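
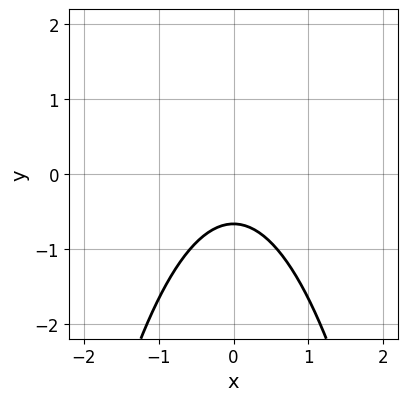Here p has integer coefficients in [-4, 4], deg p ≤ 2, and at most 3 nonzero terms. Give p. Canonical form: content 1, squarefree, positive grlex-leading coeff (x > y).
1. deg p = 2. The shape is more complex than any degree-1 curve.
2. Symmetries: mirror symmetry x ↦ −x ⇒ only even powers of x.
3. Observable constraints: the curve avoids every integer x-axis point in the box.
4. Solving for integer coefficients yields p as stated.

3*x^2 + 3*y + 2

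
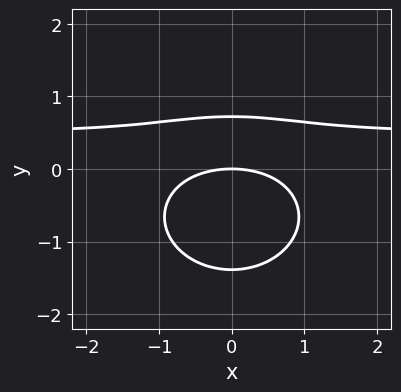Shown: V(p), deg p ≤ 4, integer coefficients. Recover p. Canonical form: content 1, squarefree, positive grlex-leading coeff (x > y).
2*x^2*y + 3*y^3 - x^2 + 2*y^2 - 3*y

(a) deg p = 3. A generic line meets the curve in up to 3 points.
(b) Symmetries: mirror symmetry x ↦ −x ⇒ only even powers of x.
(c) Observable constraints: one x-axis crossing is at x = 0; it meets the y-axis at y = 0 (among the integer gridlines).
(d) Solving for integer coefficients yields p as stated.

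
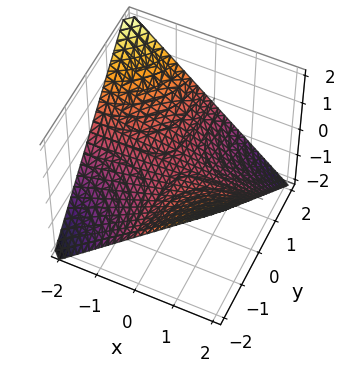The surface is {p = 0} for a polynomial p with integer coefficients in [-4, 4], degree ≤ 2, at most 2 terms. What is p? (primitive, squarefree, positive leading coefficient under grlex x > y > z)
x*y + 2*z

First, the degree is 2 — a hyperbolic paraboloid; a quadric.
Next, observable constraints: every point of the x-axis in the box is on the surface; it crosses the z-axis at the gridline z = 0; every point of the y-axis in the box is on the surface.
Finally, together with the visible shape, these determine p as stated.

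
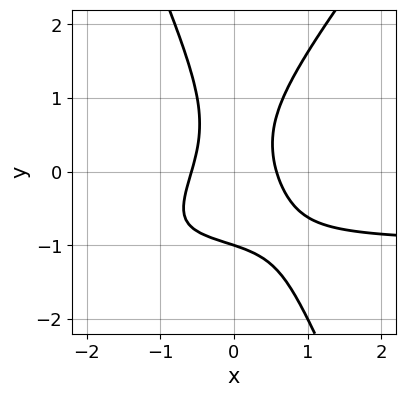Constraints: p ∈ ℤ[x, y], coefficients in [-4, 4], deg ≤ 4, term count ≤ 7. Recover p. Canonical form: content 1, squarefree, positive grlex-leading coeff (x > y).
3*x^2*y - x*y^2 - y^3 + 3*x^2 - 1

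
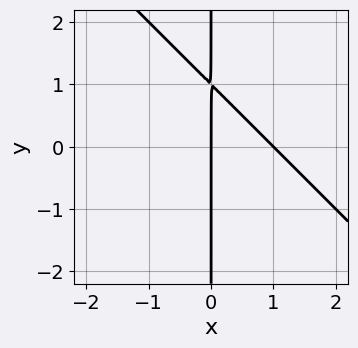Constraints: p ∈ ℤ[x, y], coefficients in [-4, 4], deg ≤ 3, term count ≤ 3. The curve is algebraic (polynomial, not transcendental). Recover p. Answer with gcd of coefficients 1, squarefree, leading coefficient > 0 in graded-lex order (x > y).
1. deg p = 2. The shape is more complex than any degree-1 curve.
2. From the axis intercepts and sections: the visible y-axis segment lies entirely on the curve; the x-axis gridline crossings are at x ∈ {0, 1}.
3. Fitting integer coefficients to these (and the overall shape) gives p.

x^2 + x*y - x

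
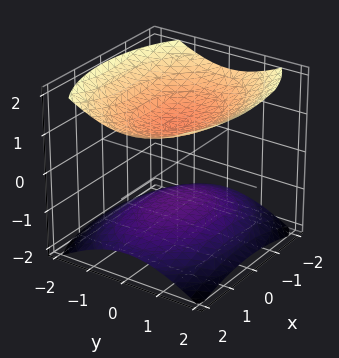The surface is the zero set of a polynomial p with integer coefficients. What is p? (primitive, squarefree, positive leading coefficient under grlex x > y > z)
x^2 + 2*y^2 - 3*z^2 + 3

(a) I count 2 distinct pieces.
(b) Degree: two separate bowl-shaped sheets opening away from each other; a quadric, so deg p = 2.
(c) Symmetries: it's symmetric under y → −y, forcing even powers of y; mirror symmetry z ↦ −z ⇒ only even powers of z; mirror symmetry x ↦ −x ⇒ only even powers of x.
(d) Reading off the gridlines: it misses every integer gridline on the y-axis; it misses every integer gridline on the x-axis; among the integer gridlines, it crosses the z-axis at z ∈ {-1, 1}.
(e) Fitting integer coefficients to these (and the overall shape) gives p.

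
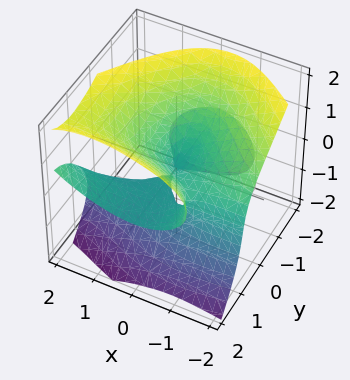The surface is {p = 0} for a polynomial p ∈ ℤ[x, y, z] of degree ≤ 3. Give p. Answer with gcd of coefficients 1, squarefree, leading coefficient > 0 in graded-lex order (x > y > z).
(a) There are 2 components.
(b) Degree: the shape is more complex than any degree-2 surface, so deg p = 3.
(c) From the visible intercepts: one x-axis crossing is at x = 0; every point of the y-axis in the box is on the surface; it meets the z-axis at z = 0 (among the integer gridlines).
(d) Matching integer coefficients to the picture gives p.

x^2*y - y^2*z + z^3 - x^2 - x*z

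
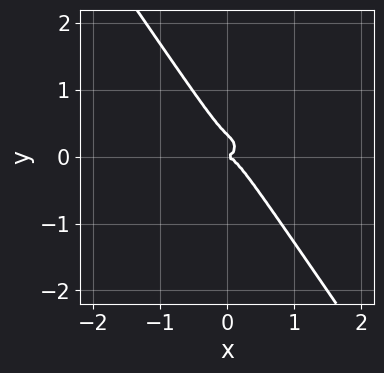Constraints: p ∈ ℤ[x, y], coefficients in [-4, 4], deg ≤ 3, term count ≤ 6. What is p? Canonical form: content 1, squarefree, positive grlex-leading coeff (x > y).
3*x^3 + 3*x*y^2 + 3*y^3 - y^2

First, degree: no degree-2 curve has this shape, so deg p = 3.
Then, from the visible intercepts: it meets the x-axis at x = 0 (among the integer gridlines); one y-axis crossing is at y = 0.
Finally, these observations pin down the coefficients.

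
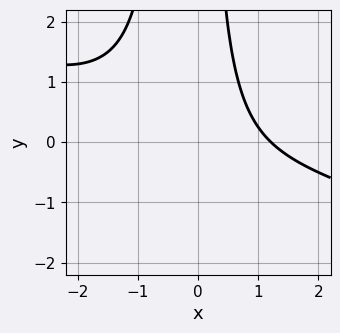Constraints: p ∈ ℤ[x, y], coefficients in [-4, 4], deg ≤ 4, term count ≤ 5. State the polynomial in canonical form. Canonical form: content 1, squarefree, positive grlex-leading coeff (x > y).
The degree is 3 — a generic line meets the curve in up to 3 points.
Against the integer gridlines: it misses every integer gridline on the y-axis.
Fitting integer coefficients to these (and the overall shape) gives p.

x^3 + 3*x^2*y + x*y + x - 3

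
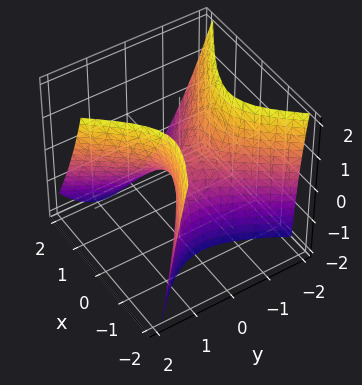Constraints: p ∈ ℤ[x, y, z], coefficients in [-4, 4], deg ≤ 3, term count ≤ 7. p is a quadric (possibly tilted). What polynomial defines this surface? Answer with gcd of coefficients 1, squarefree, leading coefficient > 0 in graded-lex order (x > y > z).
3*x^2 + 2*x*y + 2*x*z - 3*y^2 + 2*z

(a) The degree is 2 — a generic line meets the surface in up to 2 points.
(b) Observable constraints: it crosses the z-axis at the gridline z = 0; one x-axis crossing is at x = 0; it meets the y-axis at y = 0 (among the integer gridlines).
(c) Fitting integer coefficients to these (and the overall shape) gives p.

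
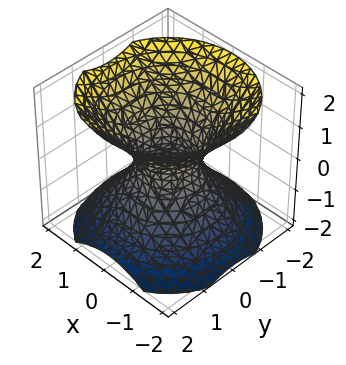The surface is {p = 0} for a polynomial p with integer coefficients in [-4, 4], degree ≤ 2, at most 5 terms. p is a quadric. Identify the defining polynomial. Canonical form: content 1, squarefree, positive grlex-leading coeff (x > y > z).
3*x^2 + 3*y^2 - 3*z^2 - 2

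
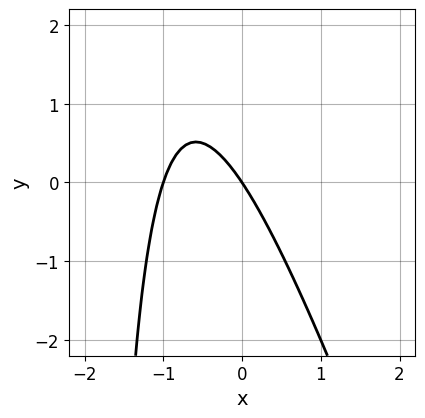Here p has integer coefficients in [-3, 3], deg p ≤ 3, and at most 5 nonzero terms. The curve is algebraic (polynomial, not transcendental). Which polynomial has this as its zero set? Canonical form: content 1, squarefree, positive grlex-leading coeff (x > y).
3*x^2 + x*y + 3*x + 2*y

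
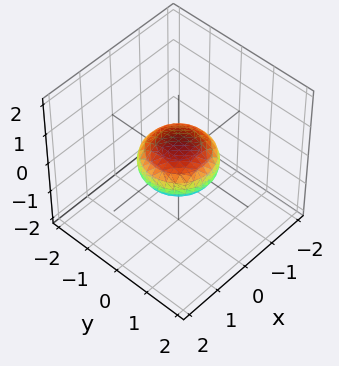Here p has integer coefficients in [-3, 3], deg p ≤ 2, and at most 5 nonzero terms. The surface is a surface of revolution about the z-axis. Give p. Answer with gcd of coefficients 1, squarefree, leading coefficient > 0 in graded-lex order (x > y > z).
x^2 + y^2 + 2*z^2 - 1

1. Degree: the shape is more complex than any degree-1 surface, so deg p = 2.
2. By symmetry, the surface is invariant under rotation about z: p = q(x² + y², z).
3. Against the integer gridlines: the y-axis gridline crossings are at y ∈ {-1, 1}; a circular section at z = 0 has radius exactly 1; among the integer gridlines, it crosses the x-axis at x ∈ {-1, 1}.
4. The integer polynomial consistent with all of this is the stated p.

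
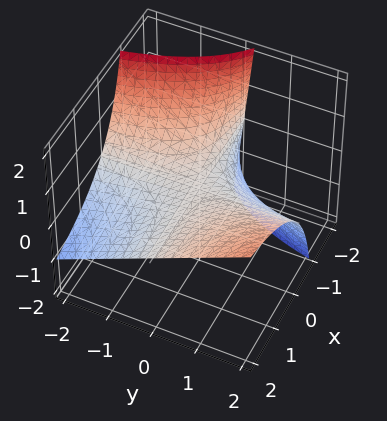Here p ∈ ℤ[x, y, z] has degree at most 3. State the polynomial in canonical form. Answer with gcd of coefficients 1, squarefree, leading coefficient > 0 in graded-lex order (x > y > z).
x*y - x*z - 2*z

Degree: no degree-1 surface has this shape, so deg p = 2.
Reading off the gridlines: one z-axis crossing is at z = 0; the visible y-axis segment lies entirely on the surface; every point of the x-axis in the box is on the surface.
Together with the visible shape, these determine p as stated.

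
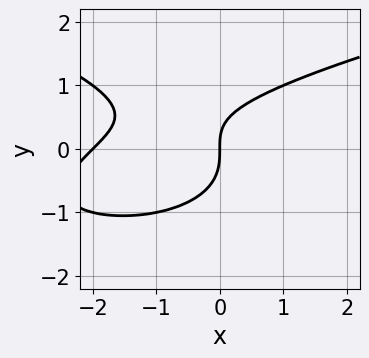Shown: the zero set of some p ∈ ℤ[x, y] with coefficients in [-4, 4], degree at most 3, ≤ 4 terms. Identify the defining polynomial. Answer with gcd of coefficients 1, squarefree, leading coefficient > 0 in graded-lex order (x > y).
2*y^3 - x^2 + x*y - 2*x

First, degree: no degree-2 curve has this shape, so deg p = 3.
Next, from the visible intercepts: among the integer gridlines, it crosses the x-axis at x ∈ {-2, 0}; one y-axis crossing is at y = 0.
Finally, putting this together gives p.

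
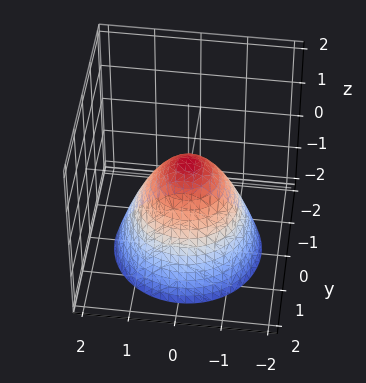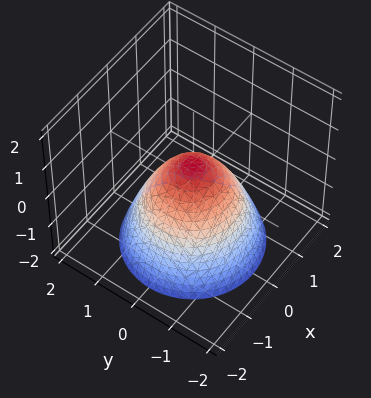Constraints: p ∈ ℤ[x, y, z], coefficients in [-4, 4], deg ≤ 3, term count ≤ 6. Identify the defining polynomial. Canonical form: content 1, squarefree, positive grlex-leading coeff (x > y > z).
2*x^2 + 2*y^2 + 2*z - 1

1. deg p = 2.
2. Symmetries: the surface is invariant under rotation about z: p = q(x² + y², z).
3. Reading off the gridlines: a circular section at z = -1 has radius between 1 and 2.
4. These observations pin down the coefficients.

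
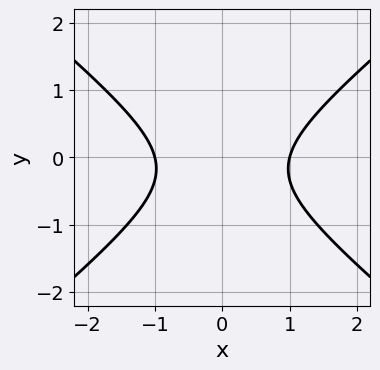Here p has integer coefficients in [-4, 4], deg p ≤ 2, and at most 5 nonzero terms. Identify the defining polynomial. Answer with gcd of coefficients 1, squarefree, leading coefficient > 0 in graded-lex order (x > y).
2*x^2 - 3*y^2 - y - 2

First, the degree is 2 — no degree-1 curve has this shape.
Then, symmetries: it's symmetric under x → −x, forcing even powers of x.
Next, checking where it meets the axes: it misses every integer gridline on the y-axis; the x-axis gridline crossings are at x ∈ {-1, 1}.
Finally, matching integer coefficients to the picture gives p.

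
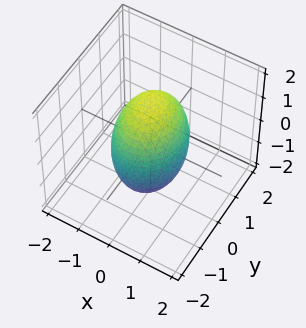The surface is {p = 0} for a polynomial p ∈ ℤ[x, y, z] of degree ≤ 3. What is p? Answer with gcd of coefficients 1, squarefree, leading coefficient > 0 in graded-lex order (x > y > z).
First, degree: a closed, bounded, convex surface; a quadric, so deg p = 2.
Next, symmetries: mirror symmetry x ↦ −x ⇒ only even powers of x; it's symmetric under y → −y, forcing even powers of y; mirror symmetry z ↦ −z ⇒ only even powers of z.
Then, reading off the gridlines: the x-axis gridline crossings are at x ∈ {-1, 1}.
Finally, matching integer coefficients to the picture gives p.

3*x^2 + 2*y^2 + z^2 - 3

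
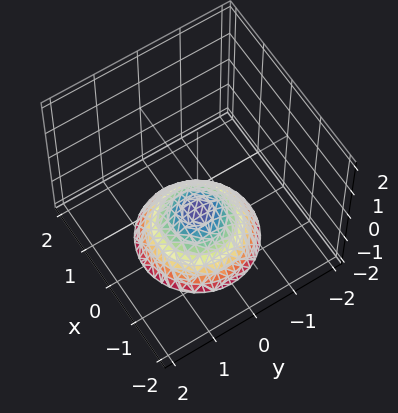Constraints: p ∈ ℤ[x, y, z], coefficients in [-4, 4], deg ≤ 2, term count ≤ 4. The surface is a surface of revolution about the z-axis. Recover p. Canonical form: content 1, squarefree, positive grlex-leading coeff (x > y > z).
2*x^2 + 2*y^2 + 3*z + 3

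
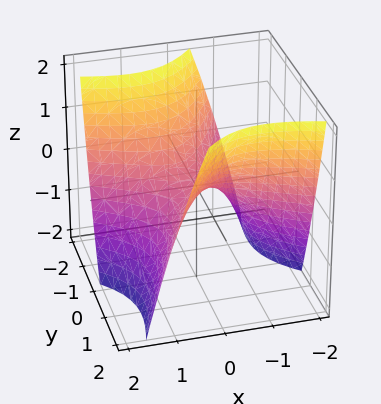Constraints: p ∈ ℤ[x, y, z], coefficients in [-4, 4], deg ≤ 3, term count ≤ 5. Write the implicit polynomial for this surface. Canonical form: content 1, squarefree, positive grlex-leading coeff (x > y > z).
2*x^2 + 3*x*y - 2*y^2 + 3*z

1. Degree: a generic line meets the surface in up to 2 points, so deg p = 2.
2. Checking where it meets the axes: it crosses the z-axis at the gridline z = 0; it crosses the x-axis at the gridline x = 0; one y-axis crossing is at y = 0.
3. Assembling these constraints gives the stated polynomial.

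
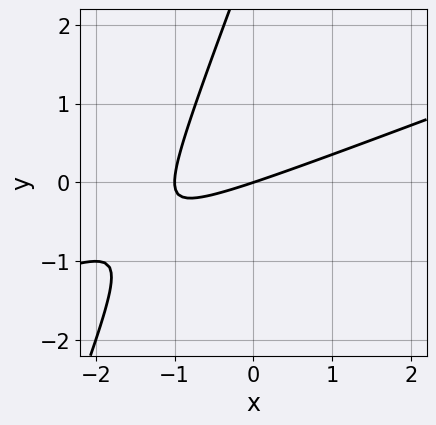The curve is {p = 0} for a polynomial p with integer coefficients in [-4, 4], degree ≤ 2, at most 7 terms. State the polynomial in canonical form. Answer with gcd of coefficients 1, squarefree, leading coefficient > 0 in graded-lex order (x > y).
First, degree: the shape is more complex than any degree-1 curve, so deg p = 2.
Then, observable constraints: it meets the y-axis at y = 0 (among the integer gridlines); the x-axis gridline crossings are at x ∈ {-1, 0}.
Finally, together with the visible shape, these determine p as stated.

x^2 - 3*x*y + y^2 + x - 3*y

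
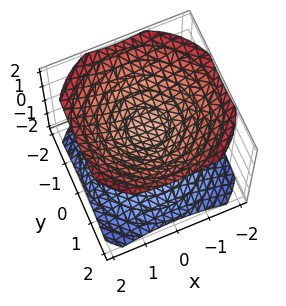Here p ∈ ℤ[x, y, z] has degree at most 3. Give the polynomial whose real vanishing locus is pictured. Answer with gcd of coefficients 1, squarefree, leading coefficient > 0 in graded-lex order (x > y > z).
First, there are 2 components. Treating them together as one polynomial.
Next, the degree is 2 — the shape is more complex than any degree-1 surface.
Then, symmetries: the surface is invariant under rotation about z: p = q(x² + y², z).
Next, checking where it meets the axes: a circular section at z = -1 has radius exactly 1; no x-intercept at any integer in the box.
Finally, fitting integer coefficients to these (and the overall shape) gives p.

2*x^2 + 2*y^2 - 3*z^2 + 1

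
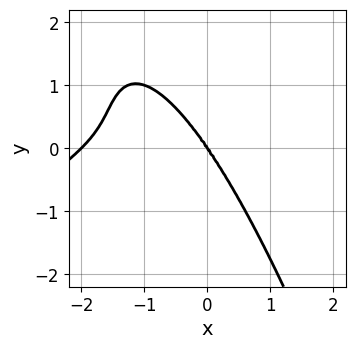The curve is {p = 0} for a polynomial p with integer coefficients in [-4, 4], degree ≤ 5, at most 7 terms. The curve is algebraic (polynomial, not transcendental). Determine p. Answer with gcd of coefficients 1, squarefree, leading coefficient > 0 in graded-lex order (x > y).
x^4 - x^3*y + 2*x^3 + 2*x*y^2 + 2*y^3

(a) Degree: a generic line meets the curve in up to 4 points, so deg p = 4.
(b) Observable constraints: it crosses the y-axis at the gridline y = 0; the x-axis gridline crossings are at x ∈ {-2, 0}.
(c) These observations pin down the coefficients.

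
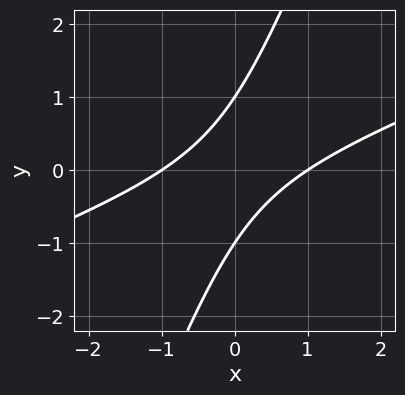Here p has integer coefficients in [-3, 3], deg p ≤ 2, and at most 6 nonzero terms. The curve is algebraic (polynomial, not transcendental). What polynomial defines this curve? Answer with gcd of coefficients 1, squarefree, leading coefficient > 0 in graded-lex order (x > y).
First, the degree is 2 — no degree-1 curve has this shape.
Next, from the axis intercepts and sections: the x-axis gridline crossings are at x ∈ {-1, 1}; among the integer gridlines, it crosses the y-axis at y ∈ {-1, 1}.
Finally, these observations pin down the coefficients.

x^2 - 3*x*y + y^2 - 1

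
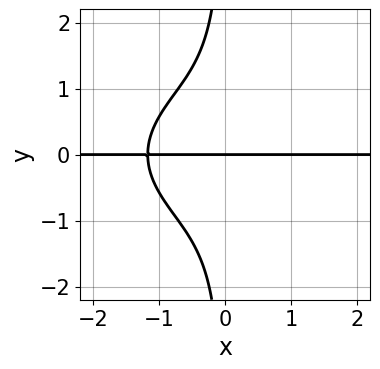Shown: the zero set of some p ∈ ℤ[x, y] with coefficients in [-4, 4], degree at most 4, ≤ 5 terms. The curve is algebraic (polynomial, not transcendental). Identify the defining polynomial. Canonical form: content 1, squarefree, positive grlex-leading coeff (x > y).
x^3*y + 3*x*y^3 - x^2*y + 3*y

(a) deg p = 4. A generic line meets the curve in up to 4 points.
(b) From the visible intercepts: every point of the x-axis in the box is on the curve; it meets the y-axis at y = 0 (among the integer gridlines).
(c) These observations pin down the coefficients.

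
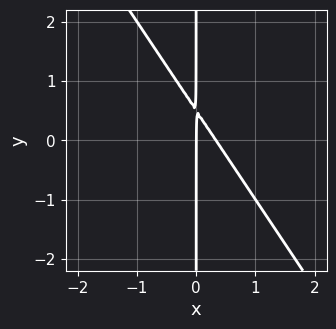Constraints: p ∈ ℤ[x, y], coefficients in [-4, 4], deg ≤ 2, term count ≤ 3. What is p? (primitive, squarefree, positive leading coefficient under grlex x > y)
3*x^2 + 2*x*y - x

(a) Degree: the shape is more complex than any degree-1 curve, so deg p = 2.
(b) Observable constraints: it crosses the x-axis at the gridline x = 0; every point of the y-axis in the box is on the curve.
(c) Solving for integer coefficients yields p as stated.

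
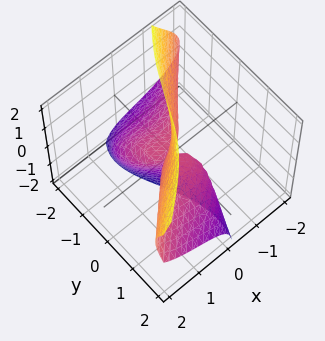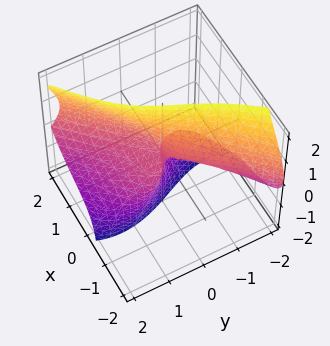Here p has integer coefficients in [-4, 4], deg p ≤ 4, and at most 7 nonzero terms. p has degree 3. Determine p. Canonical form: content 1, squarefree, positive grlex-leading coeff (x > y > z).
x^3 - x*y*z + 3*x*z^2 - y^3 - 3*y*z

The degree is 3 — a generic line meets the surface in up to 3 points.
Against the integer gridlines: it meets the x-axis at x = 0 (among the integer gridlines); the visible z-axis segment lies entirely on the surface.
Matching integer coefficients to the picture gives p.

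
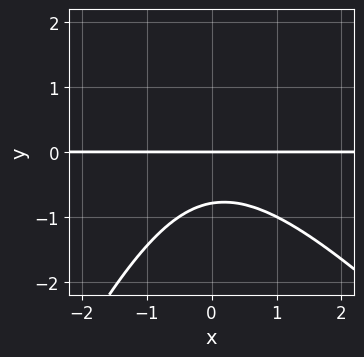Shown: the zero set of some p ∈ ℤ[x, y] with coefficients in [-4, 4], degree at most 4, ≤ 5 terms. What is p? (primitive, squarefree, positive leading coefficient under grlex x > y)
1. The degree is 3 — a generic line meets the curve in up to 3 points.
2. Observable constraints: it meets the y-axis at y = 0 (among the integer gridlines); the visible x-axis segment lies entirely on the curve.
3. Solving for integer coefficients yields p as stated.

2*x^2*y + x*y^2 - y^3 + 3*y^2 + 3*y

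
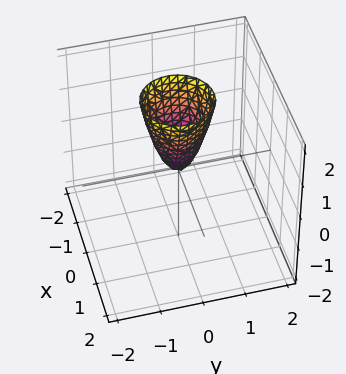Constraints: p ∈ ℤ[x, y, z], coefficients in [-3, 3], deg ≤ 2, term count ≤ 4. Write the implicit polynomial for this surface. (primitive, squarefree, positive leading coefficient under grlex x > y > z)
(a) The degree is 2 — a paraboloid; a quadric.
(b) Symmetries: rotational symmetry about the z-axis ⇒ p depends on x, y only through x² + y².
(c) Observable constraints: it meets the z-axis at z = 0 (among the integer gridlines); a circular section at z = 2 has radius between 0 and 1; it crosses the y-axis at the gridline y = 0; it meets the x-axis at x = 0 (among the integer gridlines).
(d) Matching integer coefficients to the picture gives p.

3*x^2 + 3*y^2 - z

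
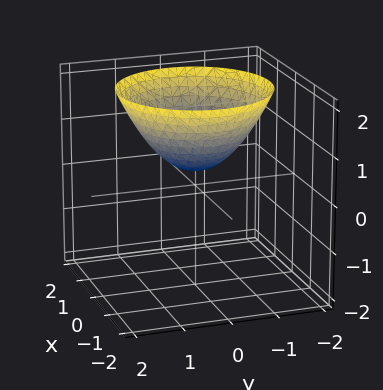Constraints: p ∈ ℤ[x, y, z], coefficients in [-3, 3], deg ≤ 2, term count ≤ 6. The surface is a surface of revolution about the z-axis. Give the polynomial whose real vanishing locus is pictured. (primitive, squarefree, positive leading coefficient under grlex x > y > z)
2*x^2 + 2*y^2 - 3*z + 1

(a) deg p = 2. No degree-1 surface has this shape.
(b) Symmetries: rotational symmetry about the z-axis ⇒ p depends on x, y only through x² + y².
(c) Reading off the gridlines: the surface avoids every integer x-axis point in the box; the surface avoids every integer y-axis point in the box; a circular section at z = 2 has radius between 1 and 2.
(d) The integer polynomial consistent with all of this is the stated p.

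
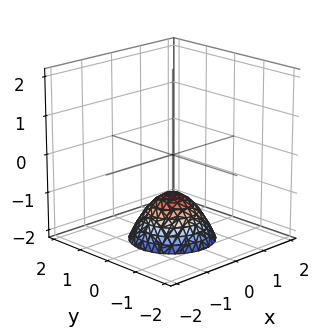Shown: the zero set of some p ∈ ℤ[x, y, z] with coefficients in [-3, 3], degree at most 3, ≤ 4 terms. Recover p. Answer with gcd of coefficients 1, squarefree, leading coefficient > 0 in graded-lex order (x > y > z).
x^2 + y^2 + z + 1

First, degree: no degree-1 surface has this shape, so deg p = 2.
Then, symmetries: the z-axis is an axis of rotation, so x and y enter only as x² + y².
Next, from the visible intercepts: it misses every integer gridline on the x-axis; it misses every integer gridline on the y-axis; it meets the z-axis at z = -1 (among the integer gridlines); a circular section at z = -2 has radius exactly 1.
Finally, matching integer coefficients to the picture gives p.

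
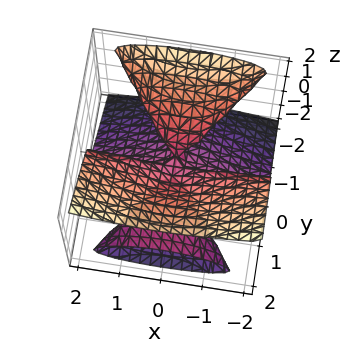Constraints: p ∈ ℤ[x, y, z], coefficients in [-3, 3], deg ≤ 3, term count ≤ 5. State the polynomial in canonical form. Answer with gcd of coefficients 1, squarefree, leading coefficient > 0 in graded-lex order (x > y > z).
x^2*y + 2*y^2*z - 3*z^3

(a) I count 2 distinct pieces.
(b) The degree is 3 — no degree-2 surface has this shape.
(c) Reading off the gridlines: it meets the z-axis at z = 0 (among the integer gridlines); every point of the y-axis in the box is on the surface; the visible x-axis segment lies entirely on the surface.
(d) Assembling these constraints gives the stated polynomial.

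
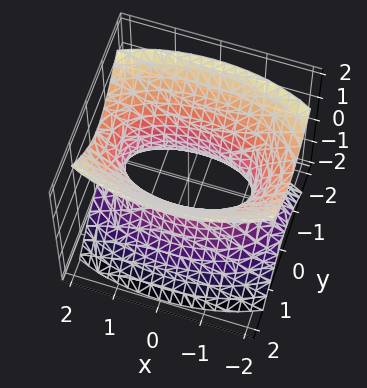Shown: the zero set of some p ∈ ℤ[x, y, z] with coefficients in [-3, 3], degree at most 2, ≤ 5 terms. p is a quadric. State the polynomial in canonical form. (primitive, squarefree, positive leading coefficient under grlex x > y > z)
x^2 + 3*y^2 - 2*z^2 - 2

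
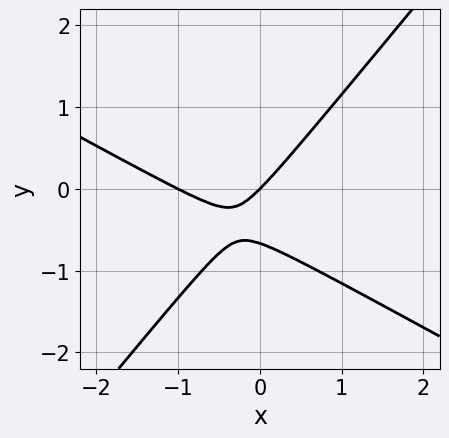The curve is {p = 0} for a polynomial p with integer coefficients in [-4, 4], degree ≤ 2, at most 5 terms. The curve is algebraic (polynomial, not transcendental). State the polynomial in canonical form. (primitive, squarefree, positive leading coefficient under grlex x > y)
2*x^2 + 2*x*y - 3*y^2 + 2*x - 2*y

1. Degree: no degree-1 curve has this shape, so deg p = 2.
2. From the visible intercepts: among the integer gridlines, it crosses the x-axis at x ∈ {-1, 0}; it meets the y-axis at y = 0 (among the integer gridlines).
3. Fitting integer coefficients to these (and the overall shape) gives p.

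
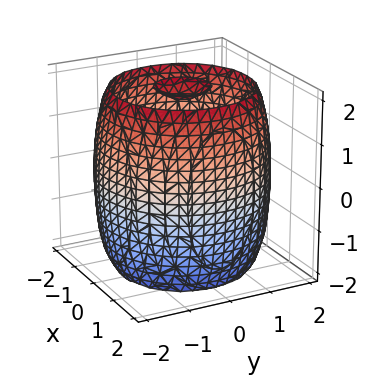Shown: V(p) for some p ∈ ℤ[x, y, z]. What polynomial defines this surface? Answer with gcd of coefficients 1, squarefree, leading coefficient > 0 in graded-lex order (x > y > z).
(a) I count 3 distinct pieces. They look like related sheets of one shape, so recover p as a whole.
(b) The degree is 4 — no degree-3 surface has this shape.
(c) Symmetries: the surface is invariant under rotation about z: p = q(x² + y², z).
(d) From the axis intercepts and sections: a circular section at z = 0 has radius between 1 and 2.
(e) Assembling these constraints gives the stated polynomial.

x^4 + 2*x^2*y^2 + y^4 - 3*x^2 - 3*y^2 + z^2 - 3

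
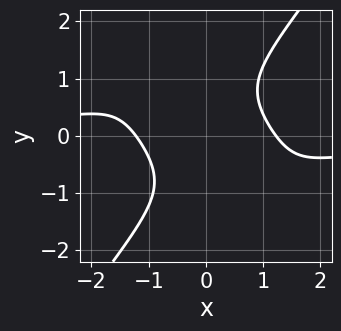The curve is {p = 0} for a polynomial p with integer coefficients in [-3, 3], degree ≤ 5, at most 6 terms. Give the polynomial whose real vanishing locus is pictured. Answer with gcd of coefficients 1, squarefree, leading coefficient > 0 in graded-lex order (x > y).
1. The degree is 4 — the shape is more complex than any degree-3 curve.
2. Checking where it meets the axes: the curve avoids every integer y-axis point in the box.
3. Matching integer coefficients to the picture gives p.

2*x^3*y + 2*x^2*y^2 - 2*y^4 + 2*x^2 - 3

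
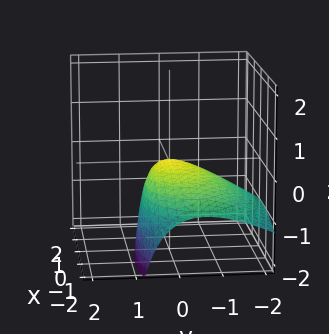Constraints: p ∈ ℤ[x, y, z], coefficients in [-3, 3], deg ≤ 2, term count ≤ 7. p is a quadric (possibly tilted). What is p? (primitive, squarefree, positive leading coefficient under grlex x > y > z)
The degree is 2 — the shape is more complex than any degree-1 surface.
Observable constraints: one x-axis crossing is at x = 0; it crosses the y-axis at the gridline y = 0.
Solving for integer coefficients yields p as stated.

x^2 - x*z + 2*y^2 - 3*y*z + 3*z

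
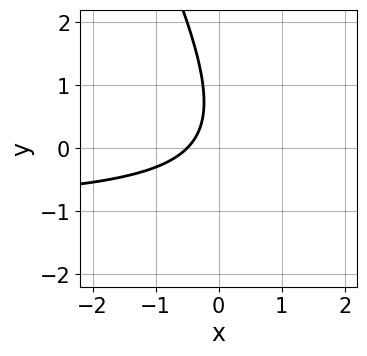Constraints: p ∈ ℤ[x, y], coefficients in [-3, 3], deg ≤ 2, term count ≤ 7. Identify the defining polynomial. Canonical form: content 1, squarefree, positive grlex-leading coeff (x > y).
1. The degree is 2 — no degree-1 curve has this shape.
2. Against the integer gridlines: the curve avoids every integer y-axis point in the box.
3. Assembling these constraints gives the stated polynomial.

2*x*y + y^2 + 2*x - y + 1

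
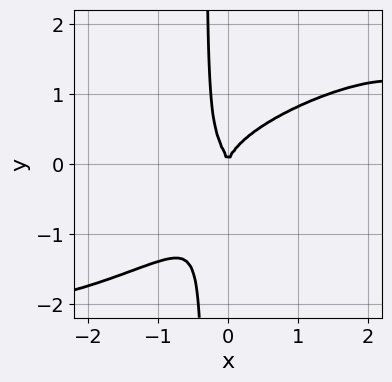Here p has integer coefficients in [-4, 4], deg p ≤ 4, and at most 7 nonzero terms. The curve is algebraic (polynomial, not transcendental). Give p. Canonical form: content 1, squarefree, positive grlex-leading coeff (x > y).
First, degree: no degree-3 curve has this shape, so deg p = 4.
Next, observable constraints: one x-axis crossing is at x = 0; it crosses the y-axis at the gridline y = 0.
Finally, these observations pin down the coefficients.

x^3*y - 3*x^2*y^2 + 3*x*y^3 + y^3 - x^2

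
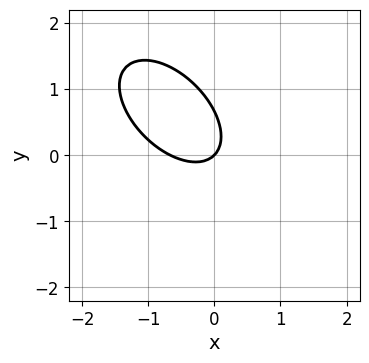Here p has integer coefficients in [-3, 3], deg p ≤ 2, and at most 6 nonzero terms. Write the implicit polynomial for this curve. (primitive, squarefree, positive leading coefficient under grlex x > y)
The degree is 2 — a generic line meets the curve in up to 2 points.
Reading off the gridlines: it meets the x-axis at x = 0 (among the integer gridlines); it meets the y-axis at y = 0 (among the integer gridlines).
Matching integer coefficients to the picture gives p.

3*x^2 + 3*x*y + 3*y^2 + 2*x - 2*y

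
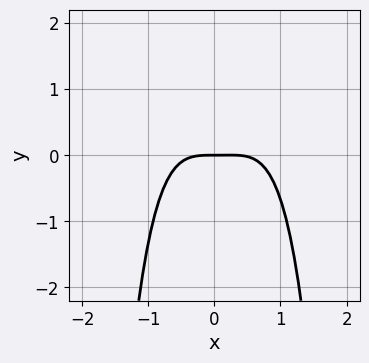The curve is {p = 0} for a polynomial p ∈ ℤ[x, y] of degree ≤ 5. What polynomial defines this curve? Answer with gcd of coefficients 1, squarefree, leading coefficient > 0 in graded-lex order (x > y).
3*x^4 - x^3 + 3*y

(a) Degree: no degree-3 curve has this shape, so deg p = 4.
(b) From the visible intercepts: one y-axis crossing is at y = 0; it crosses the x-axis at the gridline x = 0.
(c) These observations pin down the coefficients.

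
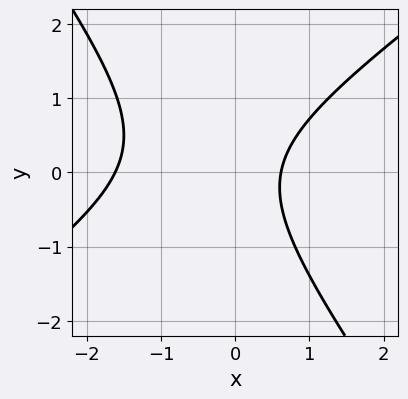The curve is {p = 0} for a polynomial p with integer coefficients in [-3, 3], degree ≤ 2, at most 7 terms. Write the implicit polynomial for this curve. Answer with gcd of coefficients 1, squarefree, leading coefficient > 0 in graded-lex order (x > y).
3*x^2 - 2*x*y - 3*y^2 + 3*x - 3

1. Degree: a generic line meets the curve in up to 2 points, so deg p = 2.
2. Observable constraints: no y-intercept at any integer in the box.
3. These observations pin down the coefficients.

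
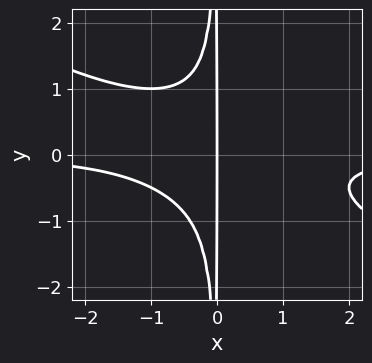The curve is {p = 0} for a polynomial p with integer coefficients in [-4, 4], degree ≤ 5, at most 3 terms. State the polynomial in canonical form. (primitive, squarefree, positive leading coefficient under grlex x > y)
x^3*y + 2*x^2*y^2 + x

First, degree: a generic line meets the curve in up to 4 points, so deg p = 4.
Then, observable constraints: every point of the y-axis in the box is on the curve; it crosses the x-axis at the gridline x = 0.
Finally, putting this together gives p.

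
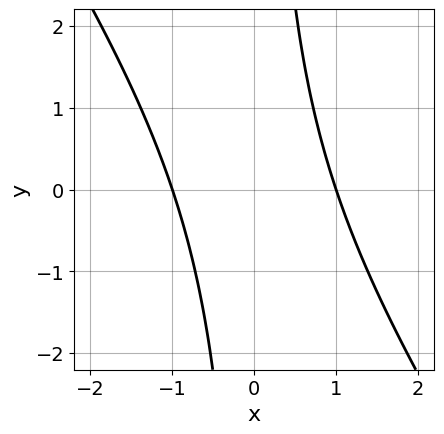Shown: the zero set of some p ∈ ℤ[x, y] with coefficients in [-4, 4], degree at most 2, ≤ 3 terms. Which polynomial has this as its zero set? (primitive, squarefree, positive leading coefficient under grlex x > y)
3*x^2 + 2*x*y - 3

1. The degree is 2 — no degree-1 curve has this shape.
2. Reading off the gridlines: the x-axis gridline crossings are at x ∈ {-1, 1}; no y-intercept at any integer in the box.
3. Putting this together gives p.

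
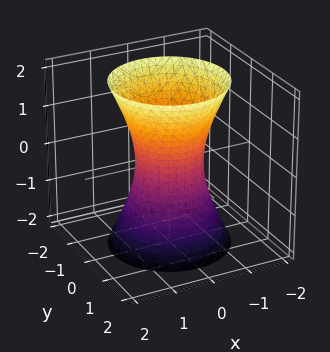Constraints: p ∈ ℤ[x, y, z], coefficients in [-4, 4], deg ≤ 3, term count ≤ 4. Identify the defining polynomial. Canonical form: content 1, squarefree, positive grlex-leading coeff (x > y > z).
First, deg p = 2. The shape is more complex than any degree-1 surface.
Then, symmetries: rotational symmetry about the z-axis ⇒ p depends on x, y only through x² + y².
Then, checking where it meets the axes: a circular section at z = -2 has radius between 1 and 2; it misses every integer gridline on the z-axis.
Finally, fitting integer coefficients to these (and the overall shape) gives p.

3*x^2 + 3*y^2 - z^2 - 2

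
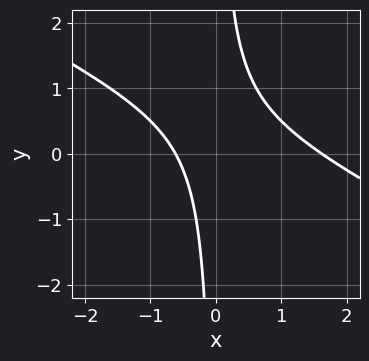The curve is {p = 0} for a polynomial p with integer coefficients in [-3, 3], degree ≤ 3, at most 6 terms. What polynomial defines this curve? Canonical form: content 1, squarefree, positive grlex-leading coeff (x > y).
1. Degree: the shape is more complex than any degree-1 curve, so deg p = 2.
2. Reading off the gridlines: it misses every integer gridline on the y-axis.
3. The integer polynomial consistent with all of this is the stated p.

x^2 + 2*x*y - x - 1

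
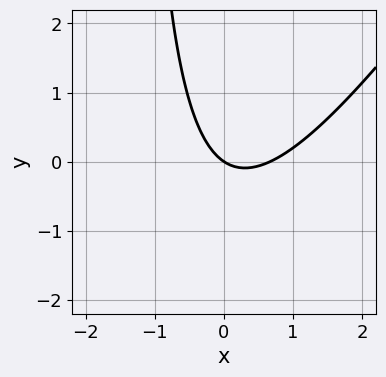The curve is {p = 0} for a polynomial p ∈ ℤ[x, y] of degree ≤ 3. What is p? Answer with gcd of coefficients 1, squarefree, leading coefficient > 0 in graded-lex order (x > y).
1. deg p = 2.
2. From the axis intercepts and sections: it meets the y-axis at y = 0 (among the integer gridlines); one x-axis crossing is at x = 0.
3. Putting this together gives p.

3*x^2 - 2*x*y - 2*x - 3*y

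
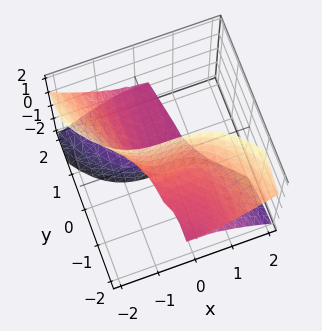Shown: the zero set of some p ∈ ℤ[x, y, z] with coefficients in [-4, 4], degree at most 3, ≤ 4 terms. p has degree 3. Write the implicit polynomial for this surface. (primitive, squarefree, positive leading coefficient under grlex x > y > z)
x^3 + 2*y*z^2 + z

(a) Degree: the shape is more complex than any degree-2 surface, so deg p = 3.
(b) Reading off the gridlines: it crosses the z-axis at the gridline z = 0; it meets the x-axis at x = 0 (among the integer gridlines); the visible y-axis segment lies entirely on the surface.
(c) Together with the visible shape, these determine p as stated.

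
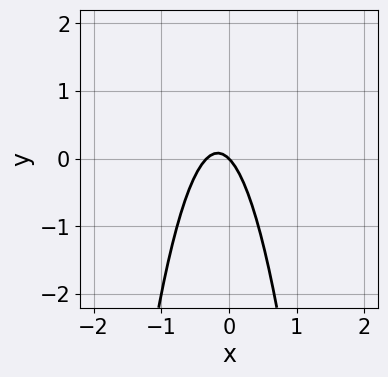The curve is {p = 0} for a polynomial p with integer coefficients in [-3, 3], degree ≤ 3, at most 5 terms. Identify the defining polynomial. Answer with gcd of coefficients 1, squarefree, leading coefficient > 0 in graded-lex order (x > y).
The degree is 2 — a generic line meets the curve in up to 2 points.
Checking where it meets the axes: it crosses the x-axis at the gridline x = 0; one y-axis crossing is at y = 0.
These observations pin down the coefficients.

3*x^2 + x + y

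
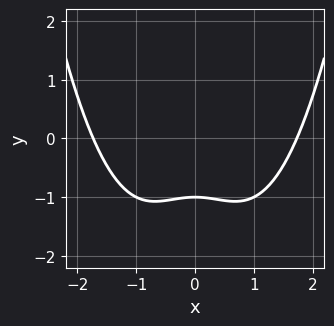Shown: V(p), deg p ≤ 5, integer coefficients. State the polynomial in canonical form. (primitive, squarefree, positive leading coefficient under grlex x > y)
x^4 - x^2*y - 2*x^2 - 3*y - 3

deg p = 4.
Symmetries: it's symmetric under x → −x, forcing even powers of x.
Reading off the gridlines: one y-axis crossing is at y = -1.
Assembling these constraints gives the stated polynomial.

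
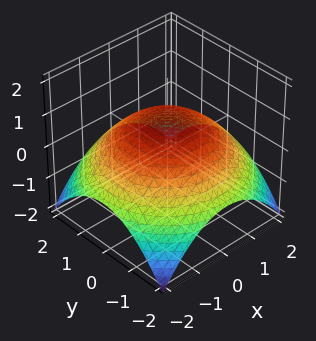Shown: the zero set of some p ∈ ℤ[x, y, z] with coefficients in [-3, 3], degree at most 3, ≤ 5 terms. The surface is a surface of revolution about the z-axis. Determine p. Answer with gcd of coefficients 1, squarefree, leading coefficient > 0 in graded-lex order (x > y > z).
x^2 + y^2 + 3*z - 3

(a) Degree: no degree-1 surface has this shape, so deg p = 2.
(b) Symmetries: rotational symmetry about the z-axis ⇒ p depends on x, y only through x² + y².
(c) Observable constraints: one z-axis crossing is at z = 1; a circular section at z = 0 has radius between 1 and 2.
(d) The integer polynomial consistent with all of this is the stated p.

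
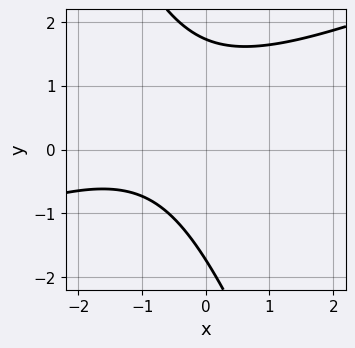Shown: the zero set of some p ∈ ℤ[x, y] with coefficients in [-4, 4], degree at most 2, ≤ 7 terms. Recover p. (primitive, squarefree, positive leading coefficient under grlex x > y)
First, degree: no degree-1 curve has this shape, so deg p = 2.
Then, checking where it meets the axes: the curve avoids every integer x-axis point in the box.
Finally, matching integer coefficients to the picture gives p.

x^2 - 2*x*y - y^2 + 2*x + 3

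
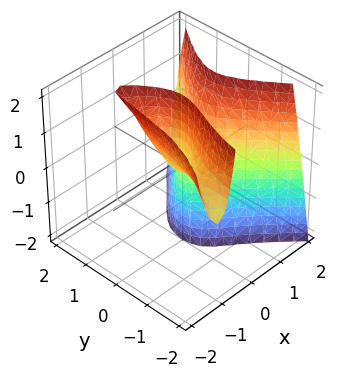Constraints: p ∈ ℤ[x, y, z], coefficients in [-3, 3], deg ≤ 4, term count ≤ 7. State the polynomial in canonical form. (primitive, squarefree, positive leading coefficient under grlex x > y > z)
3*x^3 - 2*x*y^2 + x*y - 2*x*z - 2*y^2

There are 2 components. Treating them together as one polynomial.
The degree is 3 — the shape is more complex than any degree-2 surface.
Reading off the gridlines: every point of the z-axis in the box is on the surface; it crosses the y-axis at the gridline y = 0.
Putting this together gives p.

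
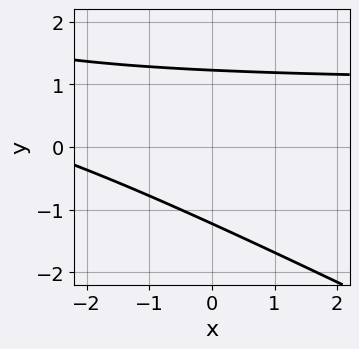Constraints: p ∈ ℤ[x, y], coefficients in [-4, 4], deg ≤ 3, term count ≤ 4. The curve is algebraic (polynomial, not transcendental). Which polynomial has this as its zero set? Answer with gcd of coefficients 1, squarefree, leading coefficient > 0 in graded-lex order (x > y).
x*y + 2*y^2 - x - 3

1. The degree is 2 — a generic line meets the curve in up to 2 points.
2. Observable constraints: no x-intercept at any integer in the box.
3. Putting this together gives p.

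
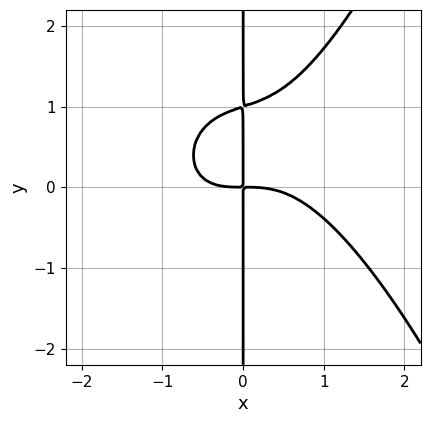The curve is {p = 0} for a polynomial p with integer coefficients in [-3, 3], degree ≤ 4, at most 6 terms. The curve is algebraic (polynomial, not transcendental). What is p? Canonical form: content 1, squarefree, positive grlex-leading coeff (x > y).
2*x^4 + x^2*y - 3*x*y^2 + 3*x*y

First, the degree is 4 — a generic line meets the curve in up to 4 points.
Next, from the axis intercepts and sections: the visible y-axis segment lies entirely on the curve.
Finally, putting this together gives p.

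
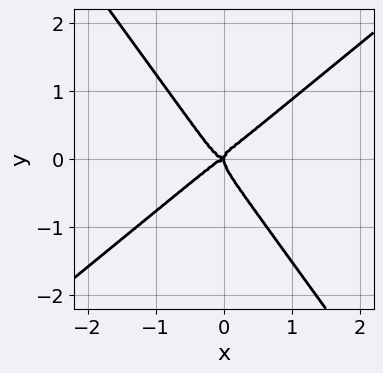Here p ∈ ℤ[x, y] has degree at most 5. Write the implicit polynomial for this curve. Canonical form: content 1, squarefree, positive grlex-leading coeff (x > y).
3*x^4 - 3*x*y^3 - 3*y^4 + x*y^2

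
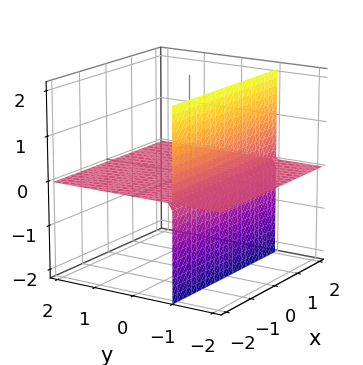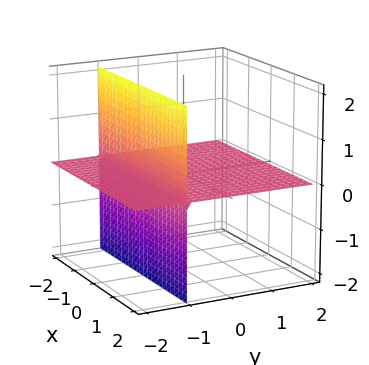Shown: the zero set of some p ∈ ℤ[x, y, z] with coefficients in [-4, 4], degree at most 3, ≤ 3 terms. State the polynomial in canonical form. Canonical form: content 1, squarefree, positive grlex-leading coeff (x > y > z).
y*z + z

(a) The picture has 2 separate pieces.
(b) Degree: the shape is more complex than any degree-1 surface, so deg p = 2.
(c) Checking where it meets the axes: one z-axis crossing is at z = 0; every point of the y-axis in the box is on the surface; the visible x-axis segment lies entirely on the surface.
(d) Matching integer coefficients to the picture gives p.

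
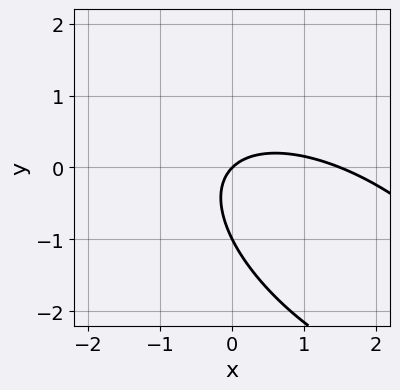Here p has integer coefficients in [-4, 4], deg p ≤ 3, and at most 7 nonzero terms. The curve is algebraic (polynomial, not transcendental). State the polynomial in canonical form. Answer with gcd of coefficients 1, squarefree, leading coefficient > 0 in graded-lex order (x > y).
2*x^2 + 3*x*y + 3*y^2 - 3*x + 3*y

1. Degree: the shape is more complex than any degree-1 curve, so deg p = 2.
2. Checking where it meets the axes: among the integer gridlines, it crosses the y-axis at y ∈ {-1, 0}; it crosses the x-axis at the gridline x = 0.
3. Putting this together gives p.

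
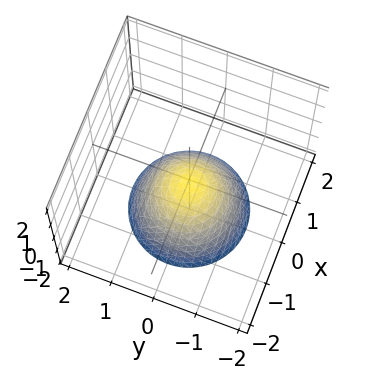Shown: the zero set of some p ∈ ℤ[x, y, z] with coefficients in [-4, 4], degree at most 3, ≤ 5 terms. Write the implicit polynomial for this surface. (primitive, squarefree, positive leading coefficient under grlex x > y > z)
3*x^2 + 3*y^2 + 3*z + 1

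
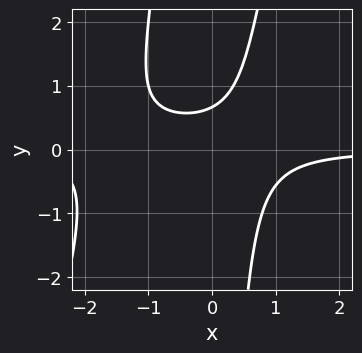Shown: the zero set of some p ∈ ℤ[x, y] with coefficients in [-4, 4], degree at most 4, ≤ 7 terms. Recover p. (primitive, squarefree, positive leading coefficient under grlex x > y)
3*x^2*y - x*y^2 + 3*x*y - 3*y + 2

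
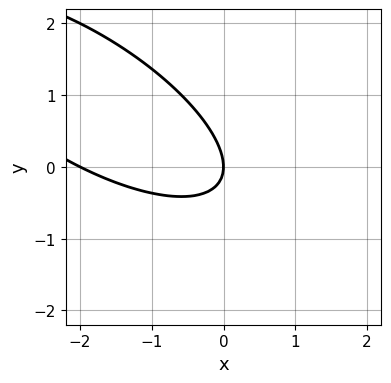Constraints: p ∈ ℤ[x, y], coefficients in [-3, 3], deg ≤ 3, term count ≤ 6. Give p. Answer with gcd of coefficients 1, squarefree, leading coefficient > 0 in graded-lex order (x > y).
First, degree: a generic line meets the curve in up to 2 points, so deg p = 2.
Next, from the visible intercepts: the x-axis gridline crossings are at x ∈ {-2, 0}; one y-axis crossing is at y = 0.
Finally, the integer polynomial consistent with all of this is the stated p.

x^2 + 2*x*y + 2*y^2 + 2*x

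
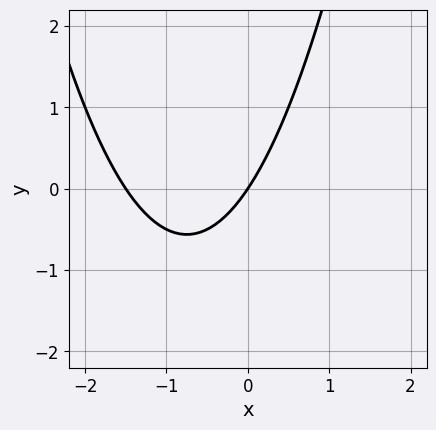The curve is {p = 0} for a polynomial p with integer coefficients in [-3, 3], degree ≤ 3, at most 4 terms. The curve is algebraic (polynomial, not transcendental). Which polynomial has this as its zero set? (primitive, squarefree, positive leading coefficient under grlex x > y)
1. deg p = 2. The shape is more complex than any degree-1 curve.
2. Reading off the gridlines: it crosses the y-axis at the gridline y = 0; it crosses the x-axis at the gridline x = 0.
3. These observations pin down the coefficients.

2*x^2 + 3*x - 2*y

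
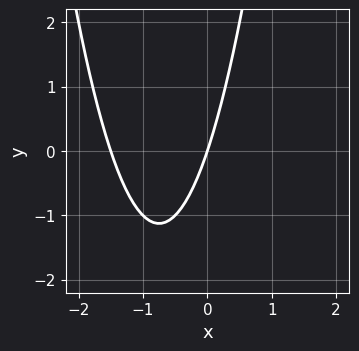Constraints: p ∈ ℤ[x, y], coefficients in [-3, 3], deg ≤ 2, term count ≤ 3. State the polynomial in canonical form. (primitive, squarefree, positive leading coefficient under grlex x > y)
2*x^2 + 3*x - y

First, degree: the shape is more complex than any degree-1 curve, so deg p = 2.
Then, reading off the gridlines: it crosses the x-axis at the gridline x = 0; one y-axis crossing is at y = 0.
Finally, matching integer coefficients to the picture gives p.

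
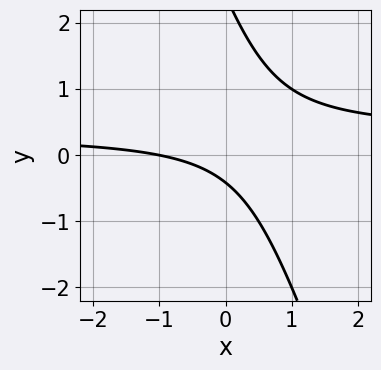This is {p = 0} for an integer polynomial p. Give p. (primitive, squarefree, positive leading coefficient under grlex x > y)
deg p = 2.
Against the integer gridlines: it meets the x-axis at x = -1 (among the integer gridlines).
Assembling these constraints gives the stated polynomial.

3*x*y + y^2 - x - 2*y - 1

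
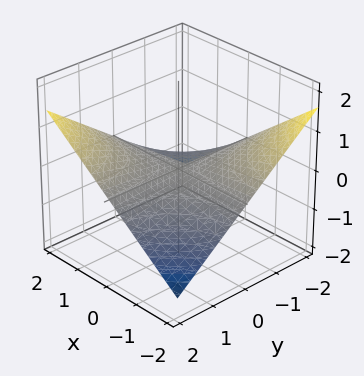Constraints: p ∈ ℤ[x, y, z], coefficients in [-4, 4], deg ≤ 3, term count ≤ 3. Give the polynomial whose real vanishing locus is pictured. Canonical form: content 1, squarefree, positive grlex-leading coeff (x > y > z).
(a) deg p = 2. A hyperbolic paraboloid; a quadric.
(b) Checking where it meets the axes: one z-axis crossing is at z = 0; every point of the y-axis in the box is on the surface.
(c) Fitting integer coefficients to these (and the overall shape) gives p. Check: (1, 0, 0) on the x-axis lies on the surface, and p(1, 0, 0) = 0. ✓

x*y - 3*z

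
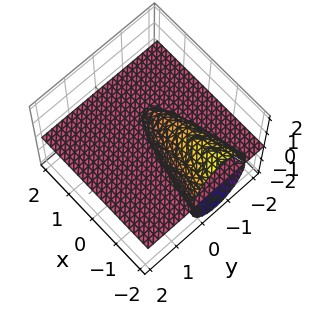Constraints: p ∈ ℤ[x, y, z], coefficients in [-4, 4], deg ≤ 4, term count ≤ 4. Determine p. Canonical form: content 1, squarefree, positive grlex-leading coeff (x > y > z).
3*y^2*z + z^3 + x*z + 3*y*z

First, I count 2 distinct pieces. They look like related sheets of one shape, so recover p as a whole.
Next, degree: the shape is more complex than any degree-2 surface, so deg p = 3.
Next, observable constraints: it crosses the z-axis at the gridline z = 0; the visible x-axis segment lies entirely on the surface.
Finally, these observations pin down the coefficients. Check: (0, 1, 0) on the y-axis lies on the surface, and p(0, 1, 0) = 0. ✓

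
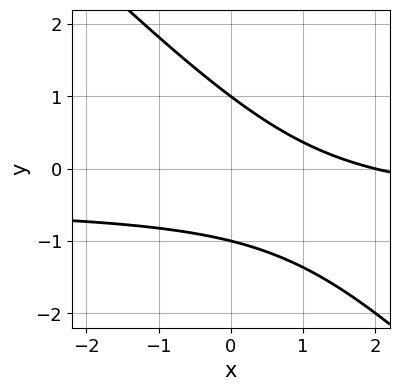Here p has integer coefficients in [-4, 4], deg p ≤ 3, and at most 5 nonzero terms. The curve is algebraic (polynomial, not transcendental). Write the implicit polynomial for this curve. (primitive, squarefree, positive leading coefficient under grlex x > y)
2*x*y + 2*y^2 + x - 2

First, degree: a generic line meets the curve in up to 2 points, so deg p = 2.
Next, from the visible intercepts: among the integer gridlines, it crosses the y-axis at y ∈ {-1, 1}; it crosses the x-axis at the gridline x = 2.
Finally, the integer polynomial consistent with all of this is the stated p.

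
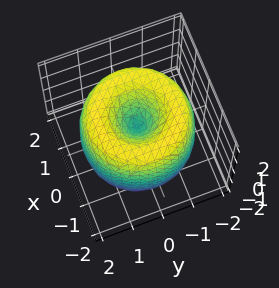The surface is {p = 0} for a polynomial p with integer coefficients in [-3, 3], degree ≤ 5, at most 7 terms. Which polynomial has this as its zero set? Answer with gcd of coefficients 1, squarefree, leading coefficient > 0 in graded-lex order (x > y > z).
deg p = 4. No degree-3 surface has this shape.
By symmetry, every cross-section ⟂ z is a circle, so x, y appear only via x² + y².
From the axis intercepts and sections: a circular section at z = -1 has radius between 0 and 1; one z-axis crossing is at z = 0; one y-axis crossing is at y = 0.
Matching integer coefficients to the picture gives p.

x^4 + 2*x^2*y^2 + y^4 - 3*x^2 - 3*y^2 + z^2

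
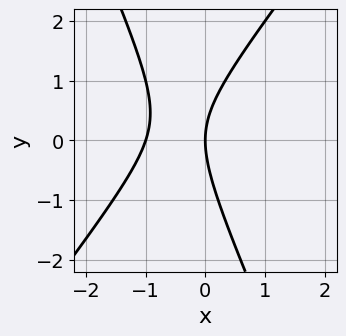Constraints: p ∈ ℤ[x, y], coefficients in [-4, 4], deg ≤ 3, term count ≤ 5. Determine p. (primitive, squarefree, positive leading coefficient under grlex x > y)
3*x^2 - x*y - y^2 + 3*x

1. Degree: no degree-1 curve has this shape, so deg p = 2.
2. From the axis intercepts and sections: the x-axis gridline crossings are at x ∈ {-1, 0}; it crosses the y-axis at the gridline y = 0.
3. Assembling these constraints gives the stated polynomial.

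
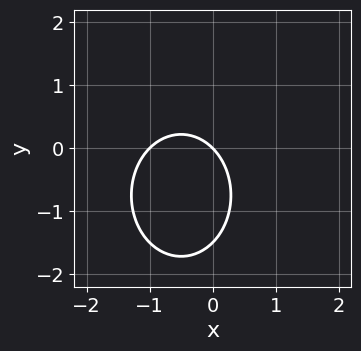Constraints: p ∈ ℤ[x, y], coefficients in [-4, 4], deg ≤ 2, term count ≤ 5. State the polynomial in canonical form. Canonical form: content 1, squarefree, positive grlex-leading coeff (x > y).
(a) The degree is 2 — the shape is more complex than any degree-1 curve.
(b) Observable constraints: among the integer gridlines, it crosses the x-axis at x ∈ {-1, 0}; one y-axis crossing is at y = 0.
(c) Fitting integer coefficients to these (and the overall shape) gives p.

3*x^2 + 2*y^2 + 3*x + 3*y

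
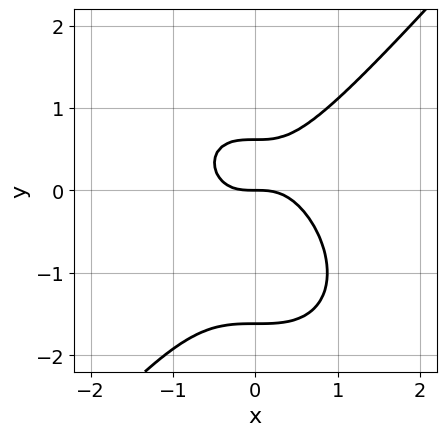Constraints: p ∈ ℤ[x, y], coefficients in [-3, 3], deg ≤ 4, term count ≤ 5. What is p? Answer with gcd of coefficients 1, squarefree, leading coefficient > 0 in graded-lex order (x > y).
3*x^3 - 2*y^3 - 2*y^2 + 2*y

(a) The degree is 3 — no degree-2 curve has this shape.
(b) From the visible intercepts: it meets the y-axis at y = 0 (among the integer gridlines); one x-axis crossing is at x = 0.
(c) Matching integer coefficients to the picture gives p.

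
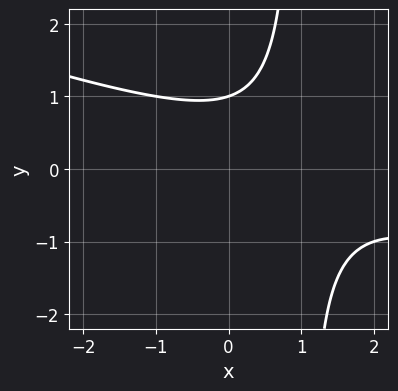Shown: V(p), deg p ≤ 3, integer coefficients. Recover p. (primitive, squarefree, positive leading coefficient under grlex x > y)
First, deg p = 2. A generic line meets the curve in up to 2 points.
Next, checking where it meets the axes: no x-intercept at any integer in the box; it crosses the y-axis at the gridline y = 1.
Finally, solving for integer coefficients yields p as stated.

x^2 + 3*x*y - 2*x - 3*y + 3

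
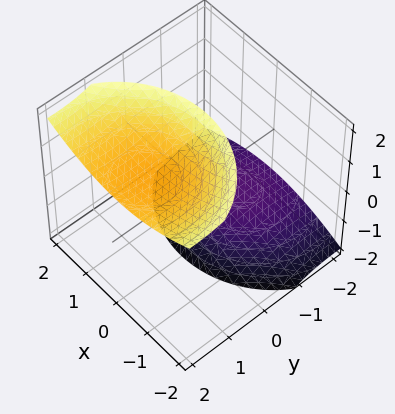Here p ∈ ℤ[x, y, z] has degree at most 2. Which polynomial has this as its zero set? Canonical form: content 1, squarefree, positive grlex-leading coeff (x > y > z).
There are 2 components. They look like related sheets of one shape, so recover p as a whole.
Degree: no degree-1 surface has this shape, so deg p = 2.
Checking where it meets the axes: no y-intercept at any integer in the box; it misses every integer gridline on the x-axis.
Matching integer coefficients to the picture gives p.

x^2 + y^2 - 2*y*z - z^2 + 3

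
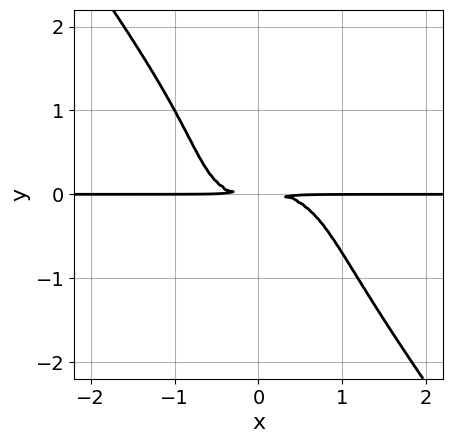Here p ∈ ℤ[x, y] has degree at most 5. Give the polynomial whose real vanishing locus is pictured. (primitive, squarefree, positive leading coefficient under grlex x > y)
3*x^3*y + x*y^3 + 2*y^4 + x*y^2 + 3*y^2

The degree is 4 — the shape is more complex than any degree-3 curve.
Observable constraints: every point of the x-axis in the box is on the curve.
Together with the visible shape, these determine p as stated.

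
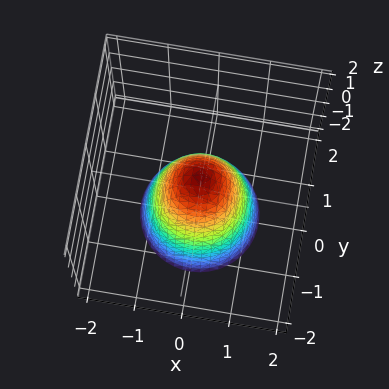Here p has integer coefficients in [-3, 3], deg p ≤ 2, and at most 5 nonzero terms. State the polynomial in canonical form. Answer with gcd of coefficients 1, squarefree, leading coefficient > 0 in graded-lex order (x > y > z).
First, the degree is 2 — the shape is more complex than any degree-1 surface.
Next, symmetry: every cross-section ⟂ z is a circle, so x, y appear only via x² + y².
Next, from the visible intercepts: it crosses the z-axis at the gridline z = 1; a circular section at z = 0 has radius between 0 and 1.
Finally, matching integer coefficients to the picture gives p.

2*x^2 + 2*y^2 + z - 1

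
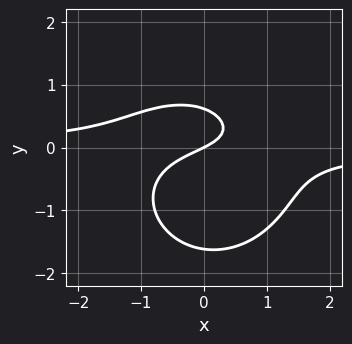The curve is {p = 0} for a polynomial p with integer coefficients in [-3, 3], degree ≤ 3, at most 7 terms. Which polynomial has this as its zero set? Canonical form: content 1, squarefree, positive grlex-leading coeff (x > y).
2*x^2*y + 2*y^3 + 2*y^2 + x - 2*y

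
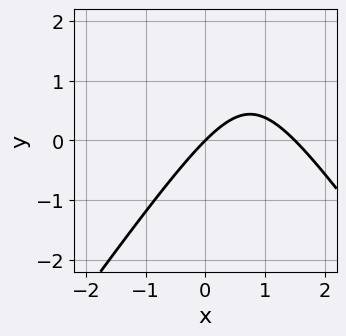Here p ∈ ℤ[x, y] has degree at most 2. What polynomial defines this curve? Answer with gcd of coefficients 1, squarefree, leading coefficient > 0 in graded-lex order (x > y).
2*x^2 - y^2 - 3*x + 3*y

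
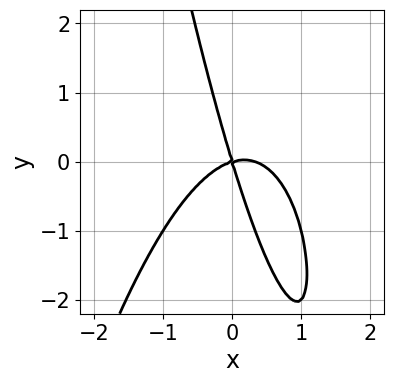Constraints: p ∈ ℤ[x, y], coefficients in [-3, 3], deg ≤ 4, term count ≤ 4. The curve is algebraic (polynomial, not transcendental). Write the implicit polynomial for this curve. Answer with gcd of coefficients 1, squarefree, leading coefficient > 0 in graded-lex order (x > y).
(a) deg p = 3. A generic line meets the curve in up to 3 points.
(b) Reading off the gridlines: it meets the y-axis at y = 0 (among the integer gridlines); one x-axis crossing is at x = 0.
(c) Together with the visible shape, these determine p as stated.

3*x^3 - x^2 + 3*x*y + y^2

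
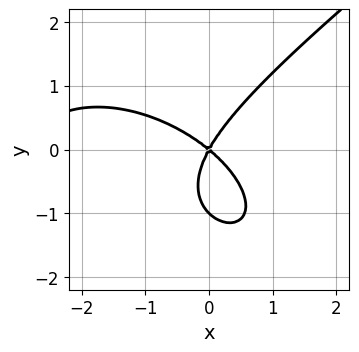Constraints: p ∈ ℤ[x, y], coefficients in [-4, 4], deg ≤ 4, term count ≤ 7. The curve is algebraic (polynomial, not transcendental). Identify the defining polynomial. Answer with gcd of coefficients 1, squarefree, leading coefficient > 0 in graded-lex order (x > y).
x^3 - 2*y^3 + 3*x^2 + 2*x*y - 2*y^2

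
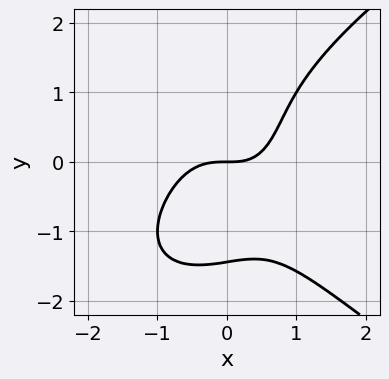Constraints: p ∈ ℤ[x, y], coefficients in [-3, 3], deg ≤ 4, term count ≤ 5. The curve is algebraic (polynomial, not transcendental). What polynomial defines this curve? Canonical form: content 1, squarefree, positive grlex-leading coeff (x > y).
y^4 - 3*x^3 - x*y + 3*y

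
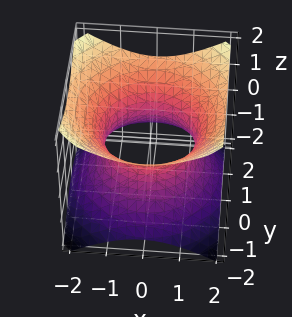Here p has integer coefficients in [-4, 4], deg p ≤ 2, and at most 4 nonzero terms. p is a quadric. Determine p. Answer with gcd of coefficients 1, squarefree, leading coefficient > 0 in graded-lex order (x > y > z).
First, degree: one connected sheet with a waist; a quadric, so deg p = 2.
Next, by symmetry, the z-axis is an axis of rotation, so x and y enter only as x² + y²; the z ↦ −z reflection is a symmetry, so z appears only in even powers.
Then, against the integer gridlines: it misses every integer gridline on the z-axis; a circular section at z = -1 has radius between 1 and 2.
Finally, matching integer coefficients to the picture gives p.

2*x^2 + 2*y^2 - 3*z^2 - 3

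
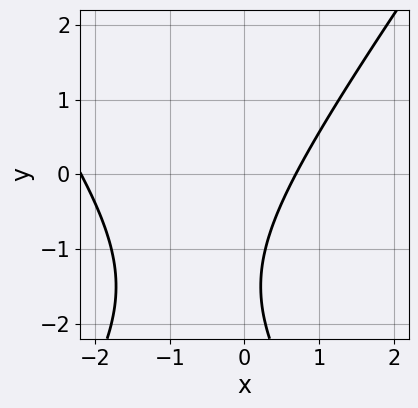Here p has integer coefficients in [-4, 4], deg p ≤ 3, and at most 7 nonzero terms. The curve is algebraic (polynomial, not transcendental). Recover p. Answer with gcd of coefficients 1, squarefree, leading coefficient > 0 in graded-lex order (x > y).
2*x^2 - y^2 + 3*x - 3*y - 3

1. deg p = 2. A generic line meets the curve in up to 2 points.
2. Observable constraints: no y-intercept at any integer in the box.
3. These observations pin down the coefficients.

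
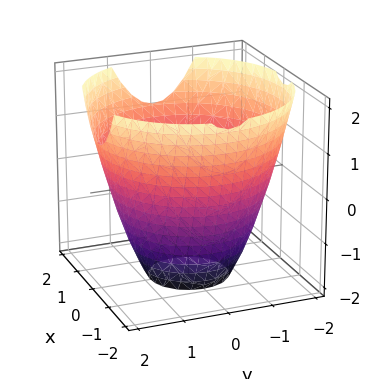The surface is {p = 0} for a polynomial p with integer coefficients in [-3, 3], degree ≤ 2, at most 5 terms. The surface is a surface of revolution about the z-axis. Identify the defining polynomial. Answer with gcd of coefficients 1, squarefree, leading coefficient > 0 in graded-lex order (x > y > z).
(a) The degree is 2 — the shape is more complex than any degree-1 surface.
(b) Symmetry: the surface is invariant under rotation about z: p = q(x² + y², z).
(c) From the visible intercepts: no z-intercept at any integer in the box; a circular section at z = 0 has radius between 1 and 2.
(d) Fitting integer coefficients to these (and the overall shape) gives p.

x^2 + y^2 - z - 3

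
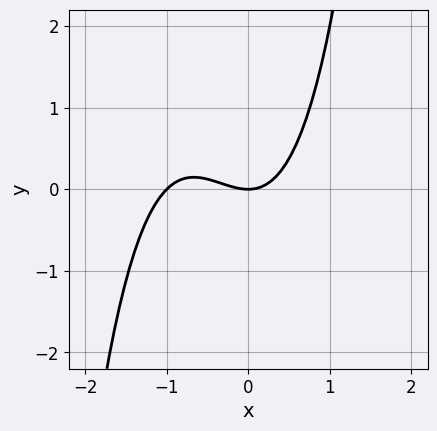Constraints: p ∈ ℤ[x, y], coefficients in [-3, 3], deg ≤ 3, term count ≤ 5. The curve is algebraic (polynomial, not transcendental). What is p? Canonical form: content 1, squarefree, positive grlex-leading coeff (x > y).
x^3 + x^2 - y

The degree is 3 — the shape is more complex than any degree-2 curve.
Reading off the gridlines: it crosses the y-axis at the gridline y = 0; among the integer gridlines, it crosses the x-axis at x ∈ {-1, 0}.
Assembling these constraints gives the stated polynomial.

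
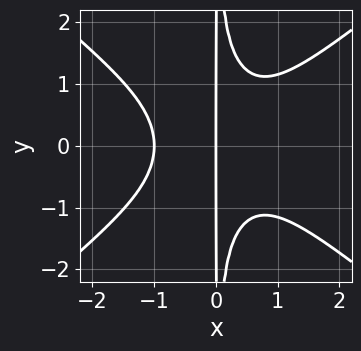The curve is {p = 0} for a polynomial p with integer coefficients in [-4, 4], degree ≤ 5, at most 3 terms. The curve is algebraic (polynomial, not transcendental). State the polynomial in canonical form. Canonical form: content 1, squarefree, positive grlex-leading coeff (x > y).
The degree is 4 — a generic line meets the curve in up to 4 points.
Symmetries: mirror symmetry y ↦ −y ⇒ only even powers of y.
Reading off the gridlines: every point of the y-axis in the box is on the curve; the x-axis gridline crossings are at x ∈ {-1, 0}.
Solving for integer coefficients yields p as stated.

2*x^4 - 3*x^2*y^2 + 2*x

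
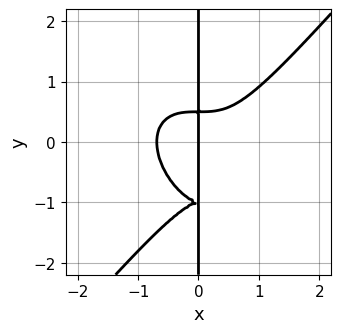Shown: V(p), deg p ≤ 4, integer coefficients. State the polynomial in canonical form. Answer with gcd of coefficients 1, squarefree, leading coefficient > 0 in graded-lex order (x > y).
3*x^4 - 2*x*y^3 - 3*x*y^2 + x

1. deg p = 4. The shape is more complex than any degree-3 curve.
2. Checking where it meets the axes: the visible y-axis segment lies entirely on the curve; it crosses the x-axis at the gridline x = 0.
3. Together with the visible shape, these determine p as stated.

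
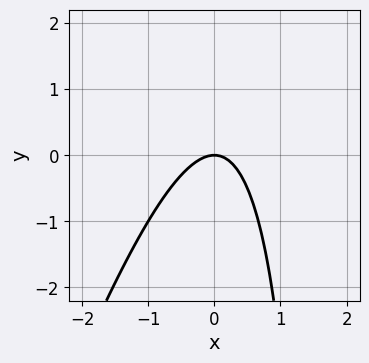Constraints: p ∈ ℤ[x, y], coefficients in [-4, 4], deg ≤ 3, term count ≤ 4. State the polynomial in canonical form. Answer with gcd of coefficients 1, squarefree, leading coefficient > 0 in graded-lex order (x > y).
3*x^2 - x*y + 2*y

(a) The degree is 2 — no degree-1 curve has this shape.
(b) Against the integer gridlines: one x-axis crossing is at x = 0; it meets the y-axis at y = 0 (among the integer gridlines).
(c) Matching integer coefficients to the picture gives p.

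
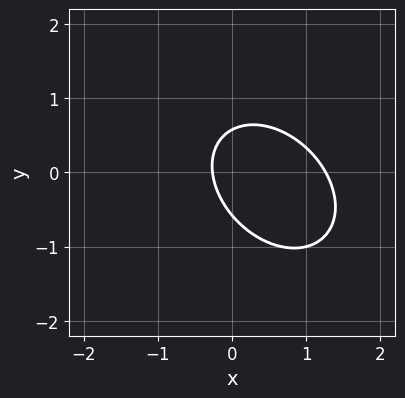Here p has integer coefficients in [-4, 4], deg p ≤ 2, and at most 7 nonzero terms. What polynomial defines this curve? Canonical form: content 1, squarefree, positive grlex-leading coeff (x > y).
Degree: the shape is more complex than any degree-1 curve, so deg p = 2.
Matching integer coefficients to the picture gives p.

3*x^2 + 2*x*y + 3*y^2 - 3*x - 1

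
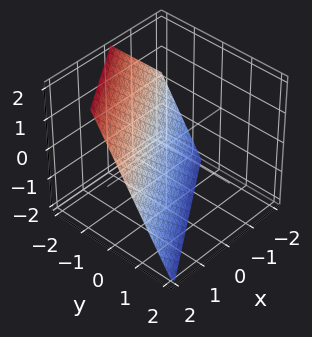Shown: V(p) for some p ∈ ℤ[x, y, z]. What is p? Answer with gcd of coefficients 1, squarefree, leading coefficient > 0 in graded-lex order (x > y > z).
First, the degree is 1 — every cross-section is a straight line — this is a plane.
Next, observable constraints: it meets the z-axis at z = -1 (among the integer gridlines); one x-axis crossing is at x = 1.
Finally, putting this together gives p.

2*x - 3*y - 2*z - 2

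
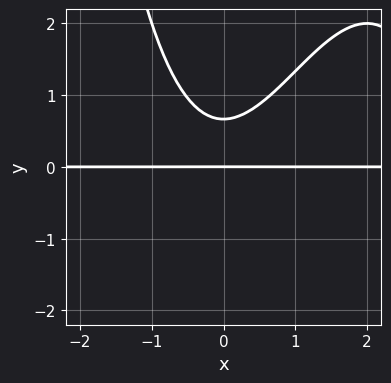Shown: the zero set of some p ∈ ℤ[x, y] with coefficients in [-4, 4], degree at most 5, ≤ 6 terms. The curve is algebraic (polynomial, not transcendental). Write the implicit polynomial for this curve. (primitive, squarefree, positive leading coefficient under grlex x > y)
(a) deg p = 4. A generic line meets the curve in up to 4 points.
(b) Reading off the gridlines: every point of the x-axis in the box is on the curve; one y-axis crossing is at y = 0.
(c) Solving for integer coefficients yields p as stated.

x^3*y - 3*x^2*y + 3*y^2 - 2*y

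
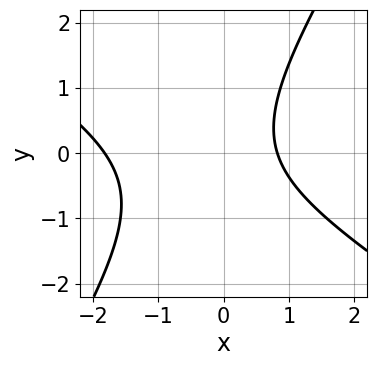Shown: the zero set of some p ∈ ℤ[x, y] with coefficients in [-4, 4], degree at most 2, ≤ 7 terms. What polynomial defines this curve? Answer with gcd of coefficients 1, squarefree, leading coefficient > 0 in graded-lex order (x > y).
2*x^2 + 2*x*y - 2*y^2 + 2*x - 3

First, the degree is 2 — the shape is more complex than any degree-1 curve.
Next, reading off the gridlines: no y-intercept at any integer in the box.
Finally, these observations pin down the coefficients.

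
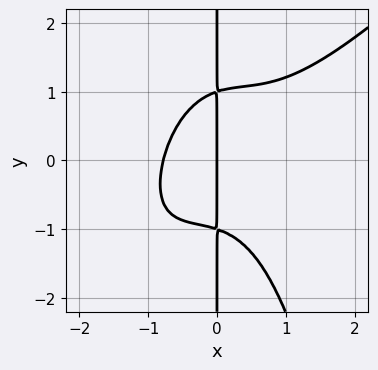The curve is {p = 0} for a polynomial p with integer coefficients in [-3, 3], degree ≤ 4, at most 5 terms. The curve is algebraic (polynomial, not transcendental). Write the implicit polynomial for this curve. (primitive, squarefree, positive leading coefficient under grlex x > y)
1. Degree: a generic line meets the curve in up to 4 points, so deg p = 4.
2. Against the integer gridlines: it crosses the x-axis at the gridline x = 0; every point of the y-axis in the box is on the curve.
3. Solving for integer coefficients yields p as stated.

3*x^4 - 3*x^3*y - 3*x*y^2 + 2*x^2 + 3*x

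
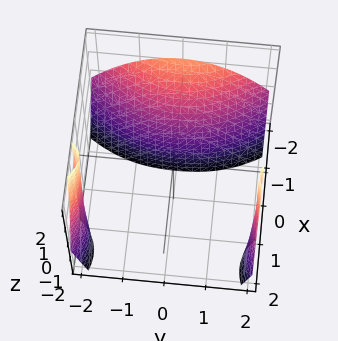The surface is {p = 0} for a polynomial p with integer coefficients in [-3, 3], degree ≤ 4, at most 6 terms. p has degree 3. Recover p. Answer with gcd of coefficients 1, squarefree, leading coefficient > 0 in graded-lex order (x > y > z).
x^3 + x^2*z - x*y^2 - x*z + 3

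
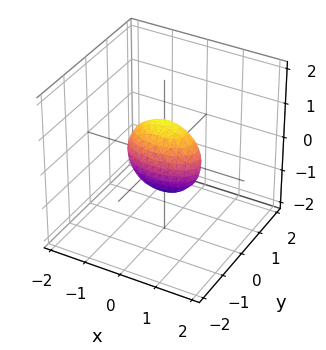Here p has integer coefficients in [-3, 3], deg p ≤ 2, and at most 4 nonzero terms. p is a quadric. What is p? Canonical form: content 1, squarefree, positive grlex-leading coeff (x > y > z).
First, deg p = 2. Bounded and convex; a quadric.
Then, symmetries: it's symmetric under x → −x, forcing even powers of x; it's symmetric under y → −y, forcing even powers of y; mirror symmetry z ↦ −z ⇒ only even powers of z.
Then, from the axis intercepts and sections: the x-axis gridline crossings are at x ∈ {-1, 1}; among the integer gridlines, it crosses the z-axis at z ∈ {-1, 1}.
Finally, fitting integer coefficients to these (and the overall shape) gives p.

x^2 + 3*y^2 + z^2 - 1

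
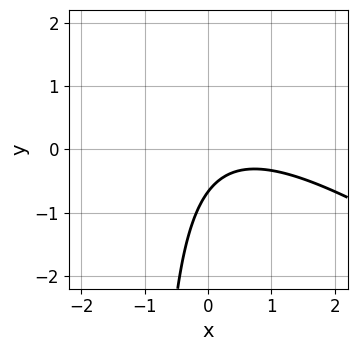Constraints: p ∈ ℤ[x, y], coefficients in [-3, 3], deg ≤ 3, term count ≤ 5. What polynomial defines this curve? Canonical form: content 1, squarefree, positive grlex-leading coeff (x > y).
First, the degree is 2 — the shape is more complex than any degree-1 curve.
Then, checking where it meets the axes: the curve avoids every integer x-axis point in the box.
Finally, these observations pin down the coefficients.

2*x^2 + 3*x*y - 2*x + 3*y + 2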